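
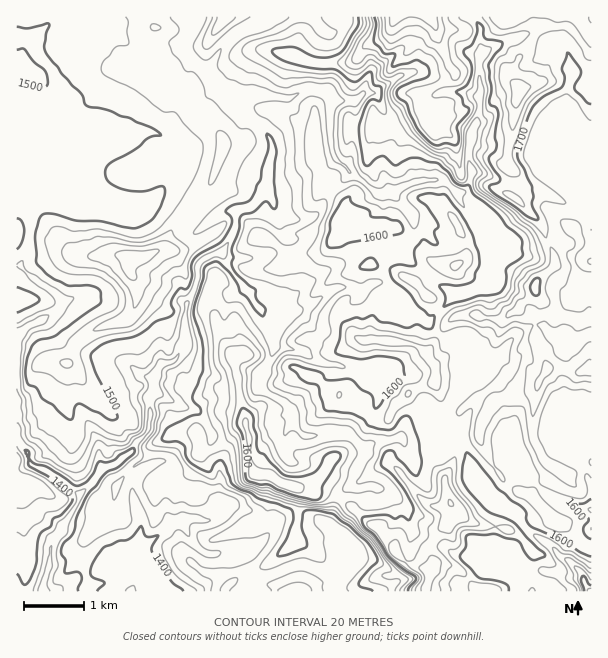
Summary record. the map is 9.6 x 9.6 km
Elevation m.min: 1350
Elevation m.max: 1795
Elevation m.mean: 1560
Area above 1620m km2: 21.6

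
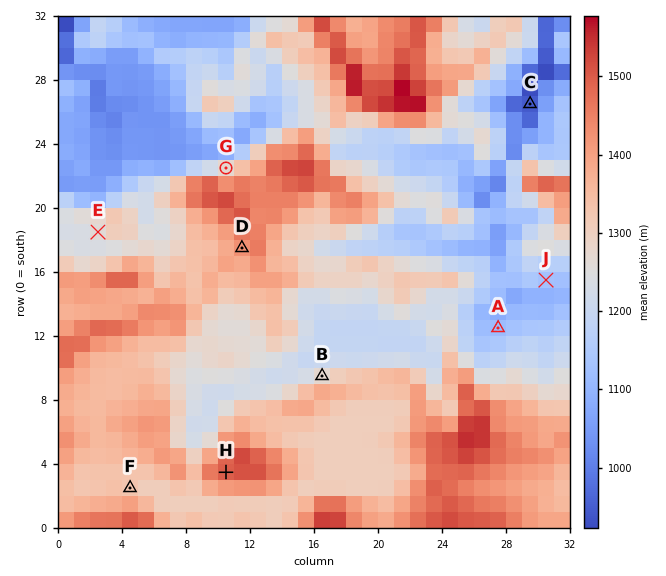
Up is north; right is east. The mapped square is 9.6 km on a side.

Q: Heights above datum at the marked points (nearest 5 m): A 1120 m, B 1260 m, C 965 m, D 1415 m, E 1255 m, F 1330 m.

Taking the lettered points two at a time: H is above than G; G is above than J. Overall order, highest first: H G J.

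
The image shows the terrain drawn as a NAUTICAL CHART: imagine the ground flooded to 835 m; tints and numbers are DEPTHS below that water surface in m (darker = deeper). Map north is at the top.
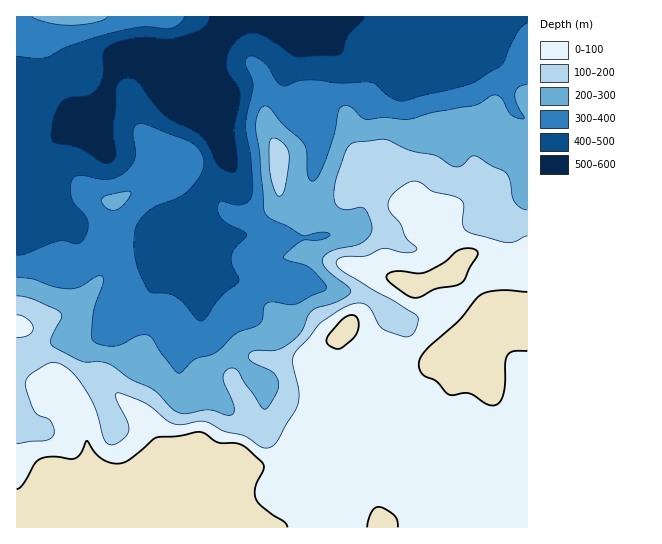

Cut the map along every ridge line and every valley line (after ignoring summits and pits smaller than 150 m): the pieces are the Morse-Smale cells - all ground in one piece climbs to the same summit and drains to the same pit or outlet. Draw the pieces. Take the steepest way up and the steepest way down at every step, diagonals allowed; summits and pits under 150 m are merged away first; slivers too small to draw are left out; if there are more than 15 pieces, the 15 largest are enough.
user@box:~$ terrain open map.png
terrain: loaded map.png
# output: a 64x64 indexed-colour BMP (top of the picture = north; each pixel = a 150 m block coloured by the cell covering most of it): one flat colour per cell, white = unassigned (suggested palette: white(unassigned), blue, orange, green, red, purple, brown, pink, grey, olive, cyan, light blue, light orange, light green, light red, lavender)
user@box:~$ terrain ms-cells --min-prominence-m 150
<image width="64" height="64" href="data:image/bmp;base64,Qk12CAAAAAAAAHYAAAAoAAAAQAAAAEAAAAABAAQAAAAAAAAIAAATCwAAEwsAABAAAAAAAAAA////ALR3HwAOf/8ALKAsACgn1gC9Z5QAS1aMAMJ34wB/f38AIr28AM++FwDox64AeLv/AIrfmACWmP8A1bDFABEREREREREREREREREREREREREREREREREREREREREREREREREREREREREREREREREREREREREREREREREREREREREREREREREREREREREREREREREREREREREREREREREREREREREREREREREREREREREREREREREREREREREREREREREREREREREREREREREREREREREREREREREREREREREREREREREREREREREREREREREREREREREREREREREREREREREREREREREREREREREREREREREREREREREREREREREREREREREREREREREREREREREREREREREREREREREREREREREREREREREREREREREREREREREREREREREREREREREREREREREREREREREREREREREREREREREiERERERERERERERERERERERERERERERERERERERESIiIRERERERERERERERERERERERERERERIREREREREiIiIhEREREREREREREREREREREREREREREiERERESIiIiIiERERERERERERERERERERERERERERERIRERIiIiIiIiIREREREREREREREREREREREREREREREiESIiIiIiIiIhERERERERERERERERERERERERERERESIiIiIiIiIiIiEREREREREREREREREREREREREREREREiIiIiIiIiIiIRERERERERERERERERERERERERERERESIiIiIiIiIiIhEREREREREREREREREREREREREREREREiIiIiIiIiIiERERERERERERERERERERERERERERERESIiIiIiIiIiIRERERERERERERERERERERERERERERERIiIiIiIiIiIhERERERERERERERERERERERERERERERESIiIiIiIiIiERERERERERERERERERERERERERERERERIiIiIiIiIiIRERERERERERERERERERERERERERERERESIiIiIiIiIhERERERERERERERERERERERERERERERERIiIiIiIiIiERERERERERERERERERERERERERERERERIiIiIiIiIiIRERERERERERERERERERERERERERERERIiIiIiIiIiIhERERERERERERERERERERERERERERERIiIiIiIiIiIiERERERERERERERERERERERERERERERIiIiIiIiIiIiIREREREREREREREREREREREREREREiIiIiIiIiIiIiIhERERERERERERERERERERERERIiIiIiIiIiIiIiIiIiERERERERERERERERERERERIiIiIiIiIiIiIiIiIiIiIRERERERERERERERERERERIiIiIiIiIiIiIiIiIiIiIhEREREREREREREREREREREiIiIiIiIiIiIiIiIiIiIiERERERERERERERERERERESIiIiIiIiIiIiIiIiIiIiIRERERERERERERERERERERIiIiIiIiIiIiIiIiIiIiIhEREREREREREREREREREREREREiIiIiIiIiIiIiIiIiEREREREREREREREREREREREREREREREiIiIiIiIiIiIREREREREREREREREREREREREREREREREiIiIiIiIiIhERERERERERERERERERERERERERERERERIiIiIiIiIiERERERERERERERERERERERERERERERERESIiIiIiIiIREREREREREREREREREREREREREREREREREiIiIiIiIhERERERERERERERERERERERERERERERERERIiIiIiIiERERERERERERERERERERERERERERERERERESIiIiIiIRERERERERERERERERERERERERERERERERERIiIiIiIhERERERERERERERERERERERERERERERERERESIiIiIiERERERERERERERERERERERERERERERERERERIiIiIiIzMREREREREREREREREREREREREREREREREREiIiIiIjMzMRERERERERERERERERERERERERERERERESIiIiIiMzMzERERERERERERERERERERERERERERERESIiIiIiIzMzMxERERERERERERERERERERERERERERERIiIiIiIjMzMzMREREREREREREREREREREREREREREREiIiIiIhMzMzMzERERERERERERERERERERERERERERESIiIiIhEzMzMzMxERERERERERERERERERERERERERESIiIiIiETMzMzMzMRERERERERERERERERERERERERERIiIiIiERMzMzMzMzEREREREREREREREREREREREREREiIiIiIREzMzMzMzMRERERERERERERERERERERERERESIiIiIhETMzMzMzMxERERERERERERERERERERERERERIiIiIhERMzMzMzMzMREREREREREREREREREREREREREREiIhEREzMzMzMzMzMzMzMREREREREREREREREREREREREiERETMzMzMzMzMzMzMzMxERERERERERERERERERERERERERMzMzMzMzMzMzMzMzMREREREREREREREREREREREREREzMzMzMzMzMzMzMzMzERERERERERERERERERERERERETMzMzMzMzMzMzMzMzMxERERERERERERERERERERERER"/>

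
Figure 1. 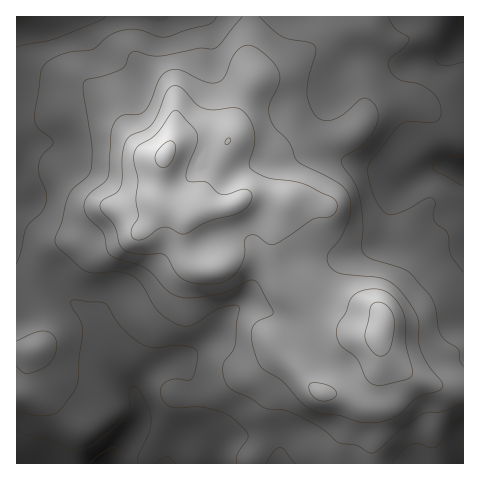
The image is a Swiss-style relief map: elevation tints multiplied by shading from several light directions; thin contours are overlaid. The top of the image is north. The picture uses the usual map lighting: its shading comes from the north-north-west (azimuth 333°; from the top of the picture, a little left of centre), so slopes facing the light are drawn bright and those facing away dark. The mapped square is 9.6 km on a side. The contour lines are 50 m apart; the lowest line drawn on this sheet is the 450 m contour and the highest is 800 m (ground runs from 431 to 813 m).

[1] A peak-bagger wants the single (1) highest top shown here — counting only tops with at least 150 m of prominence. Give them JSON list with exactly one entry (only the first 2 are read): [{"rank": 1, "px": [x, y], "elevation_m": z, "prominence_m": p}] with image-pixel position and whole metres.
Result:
[{"rank": 1, "px": [166, 154], "elevation_m": 813, "prominence_m": 382}]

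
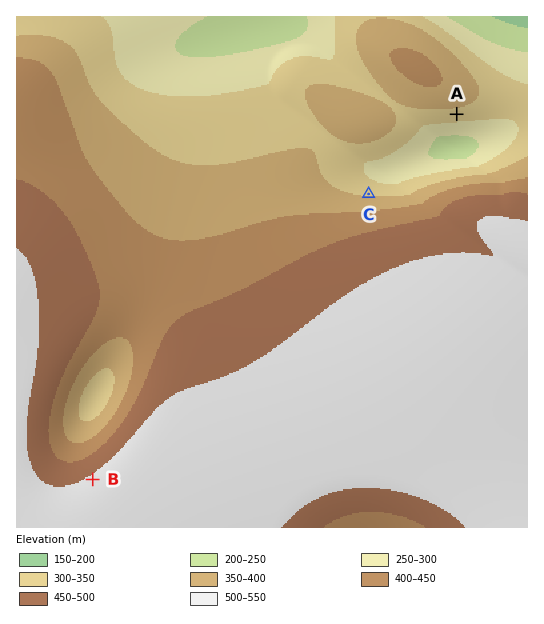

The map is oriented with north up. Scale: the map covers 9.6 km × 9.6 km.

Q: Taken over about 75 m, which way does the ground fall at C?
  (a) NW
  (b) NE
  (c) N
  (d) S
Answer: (c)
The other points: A S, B NW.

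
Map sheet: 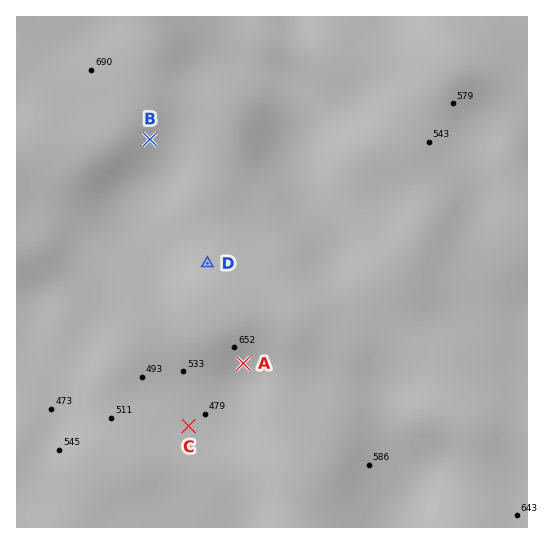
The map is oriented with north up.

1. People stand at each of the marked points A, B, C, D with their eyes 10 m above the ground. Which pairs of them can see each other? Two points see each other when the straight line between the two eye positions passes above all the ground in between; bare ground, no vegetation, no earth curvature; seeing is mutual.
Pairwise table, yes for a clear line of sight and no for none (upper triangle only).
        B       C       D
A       no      yes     no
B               no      yes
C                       no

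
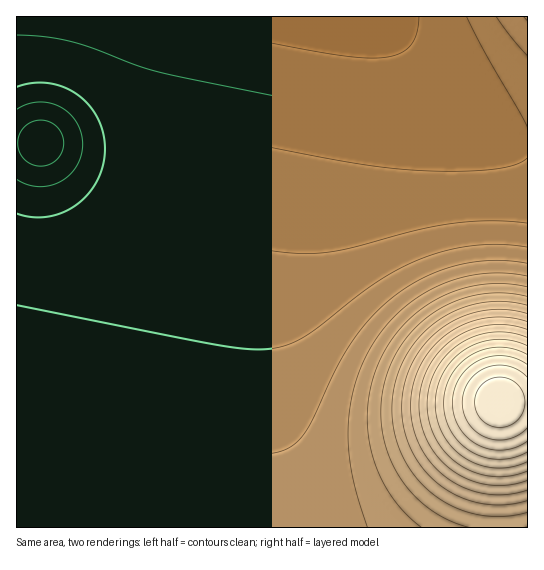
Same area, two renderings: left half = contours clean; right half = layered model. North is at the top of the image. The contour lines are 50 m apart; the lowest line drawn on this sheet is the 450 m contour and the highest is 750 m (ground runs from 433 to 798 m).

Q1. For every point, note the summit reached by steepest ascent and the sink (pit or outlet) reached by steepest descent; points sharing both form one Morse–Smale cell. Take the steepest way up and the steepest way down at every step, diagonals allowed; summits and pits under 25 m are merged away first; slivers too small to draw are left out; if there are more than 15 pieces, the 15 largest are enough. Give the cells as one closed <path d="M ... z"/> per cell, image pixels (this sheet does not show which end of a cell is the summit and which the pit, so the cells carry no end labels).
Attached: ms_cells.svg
<path d="M382 16l-183 0-24 115-11 30-21 36-24 23-32 19-34 8-18 0-19-4 1 285 511-1 0-384-21-4-18-10-30-21-35-35z"/><path d="M198 16l-182 1 0 225 2 2 35 3 34-8 32-19 24-23 21-36 11-30 16-69 8-40z"/><path d="M527 16l-144 0 0 2 41 55 35 35 30 21 18 10 20 4z"/>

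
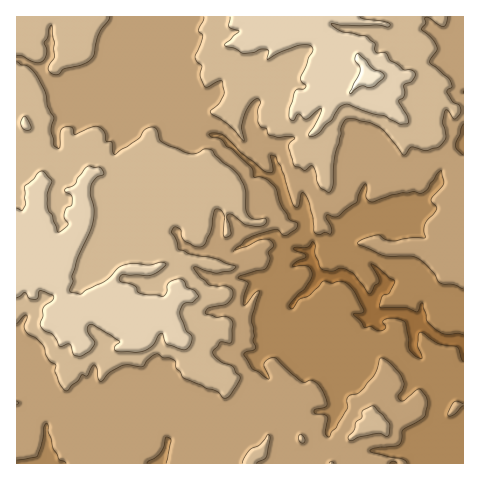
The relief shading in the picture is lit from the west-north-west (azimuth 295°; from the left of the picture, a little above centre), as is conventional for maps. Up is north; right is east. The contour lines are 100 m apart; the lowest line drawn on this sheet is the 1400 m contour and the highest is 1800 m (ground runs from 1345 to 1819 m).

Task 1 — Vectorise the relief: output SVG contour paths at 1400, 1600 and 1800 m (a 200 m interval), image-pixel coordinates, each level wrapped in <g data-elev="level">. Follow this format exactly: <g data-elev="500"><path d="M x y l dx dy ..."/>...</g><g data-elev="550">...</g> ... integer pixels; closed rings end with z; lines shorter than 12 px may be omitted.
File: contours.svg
<g data-elev="1400"><path d="M463 362l-6-15-19-4-17-11-2 2-1 12 4 12-6-2-7-7-3-26-5-3-9-2-8 2-1 2 3 5-4 4-6-1-5-3-7 0-3-6-8-7 10-2 0-4-10-18-10-8-11 1-9-2-14 14-10 5-6 8-2 1-2-2 0-2 9-11 7-5 6-10 1-5-1-5-4-3-15 0 4-4 9-4 1-2-2-3-11-4 4-2 10 0 6-5 2 3 0 10 6 14 9 2 10-3 7 2 7 4 15 20 10-13-8-17 3 1 21 16-6 12-7 4-2 10 26 1 11 4 2-1 2-7 2-1 4 18 8 8 10 5 14-1 4 2"/></g><g data-elev="1600"><path d="M256 463l9-4 2-3 3-17-1-4-9 10-11 6-7 12"/><path d="M301 442l3 1 1-3-1-3-4-3-2 4z"/><path d="M349 440l4 0 7-3 18-4 10 3 1-3 1-9-15-17-4-1-9 5 0 7-6 5-2 7-6 7z"/><path d="M17 324l7-8 3-1-3 11 1 4 3 4 8 4 7 8 6 14 6 4 0 7 4 11 7 9 2-1 4-5 6-4 4-6 6 1 6-11 3 3 1 10 3 3 9-9 10-6 7-1 16 2 8-10 7-3 4 3 7 1 6 3 1 7 8 10 23 11 9 2 7 7 4 0 3-3 6-9 4-9-4-5-3-5-12-5-6-5-2-4 7-11 9 1 3-1 1-20-3-3-3-2-11 0-11-4 4-5 19-5 4-6 1-6-8-5-16-1-9-8-6-10 2 0 10 4 11 2 14-2 5-5-19-7-27-5-11-5-2-8-5-10 2-4 4 1 3 2 0 6 4 5 9 5 6 1 5-3 5-12 4-19 2-4 5 1 4 6-2 18 2 3 5-1 1-2-4-17 2-3 3 1 12 9 4 1 14 1 3-2 2-3-2-3-10 1-6-3-3-8-1-19-6-12-8-9-15-12-3-5-9-2-11 5-8-2-24-11-4-10-3-4-4 0-5 3-6 8-24 17-2-3-1-9-6-2-2-10-7-5-8 2-14 7-3-8-9 1-3 4 0 16-1 1-4-2-4-16 3-14-6-11-4-16-12-21-5-3-6-1-4-3"/><path d="M17 56l5 0 13 6 8-1 4-9-3-10 4-4 1-10 3-3 2 17 1 14-7 11 1 5 4 2 4 1 7-6 20-5 9-8 5-21 11-15 1-3"/><path d="M204 17l-6 14 4 3 1 4-8 17 0 4 7 7-2 10 4 10 4 1 9-5 5-1 2 11-4 11-10 8 1 2 17 11 16 17-3-14 3-10 6-13 5-4 3-1 2 3-2 9 0 11 2 4 6 2 2 5 2 2 8 2 16 0 0 2-4 4-2 3 6 19 11 5 6-4 2 0 7 21 9 5 4-6 1-26 7-26 0-7 5-8 9 0 15 4 9 4 6 5 19 23 7-8 16 4 12-4 6-7 1-4-4-14 3-11 1-1 2 1 5 7 2 1 5-5 1-5-2-4-6-3-6-10 0-2 5-3-3-8-19-16 0-2 7-11 0-3-5-8-11-10 5-5-1-6 3-1 11 8 5 2 2-3 2-7"/></g><g data-elev="1800"><path d="M350 94l11-8 7 1 6 0 10-11-2-4-11-5-4-6-9-7-2 1-1 5 5 7 0 4z"/></g>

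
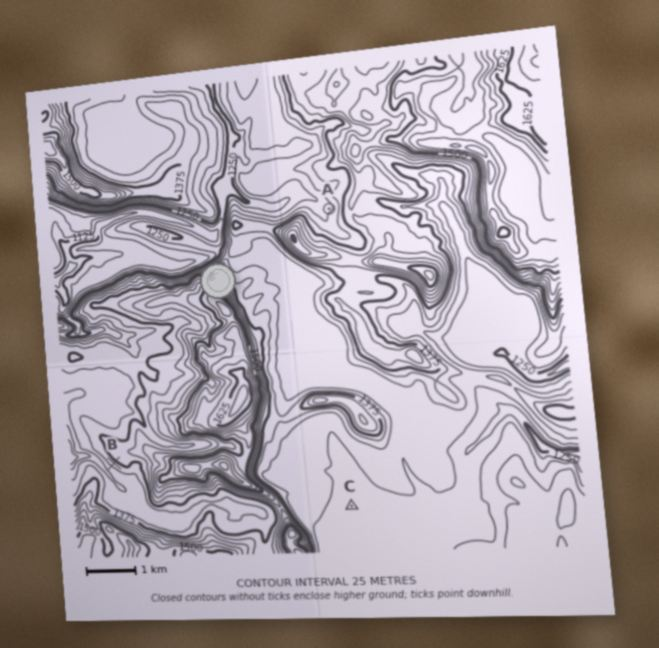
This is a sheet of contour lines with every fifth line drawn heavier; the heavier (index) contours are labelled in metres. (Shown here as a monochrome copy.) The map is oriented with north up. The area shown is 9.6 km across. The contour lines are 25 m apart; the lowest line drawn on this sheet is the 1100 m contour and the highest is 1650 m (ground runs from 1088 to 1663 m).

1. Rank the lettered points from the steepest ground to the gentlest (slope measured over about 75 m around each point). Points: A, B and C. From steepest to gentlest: B A C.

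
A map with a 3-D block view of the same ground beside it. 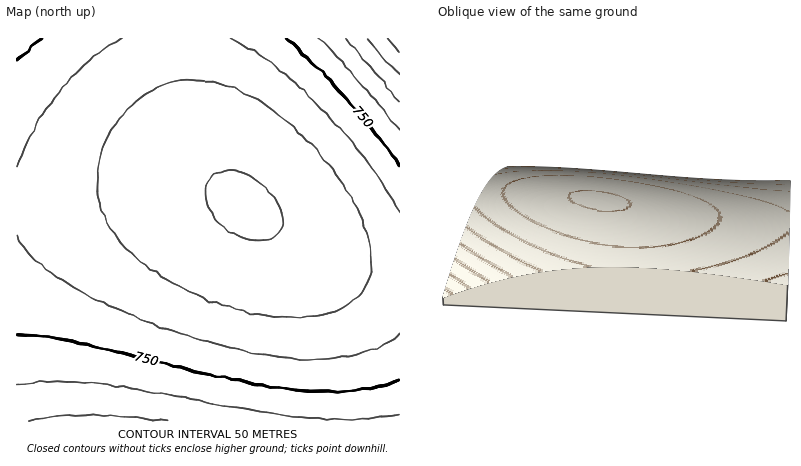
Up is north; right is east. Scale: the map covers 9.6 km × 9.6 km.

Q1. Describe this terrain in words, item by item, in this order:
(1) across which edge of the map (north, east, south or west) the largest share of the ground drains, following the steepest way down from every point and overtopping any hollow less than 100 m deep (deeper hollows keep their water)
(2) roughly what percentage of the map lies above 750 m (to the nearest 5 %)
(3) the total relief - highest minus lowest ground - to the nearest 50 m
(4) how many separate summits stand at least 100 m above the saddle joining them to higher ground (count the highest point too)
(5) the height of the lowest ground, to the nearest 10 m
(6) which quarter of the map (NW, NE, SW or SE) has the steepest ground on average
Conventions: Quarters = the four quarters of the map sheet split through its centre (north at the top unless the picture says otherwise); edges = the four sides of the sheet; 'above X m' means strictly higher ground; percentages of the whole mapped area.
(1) The largest share of the runoff leaves by the southern edge.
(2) Roughly 80 % of the ground is higher than 750 m.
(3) From the lowest to the highest ground is roughly 400 m.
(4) Counting only tops that stand 100 m proud, the map has 1 summit.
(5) The lowest ground is at about 520 m.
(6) The north-east quarter is the steepest part of the map.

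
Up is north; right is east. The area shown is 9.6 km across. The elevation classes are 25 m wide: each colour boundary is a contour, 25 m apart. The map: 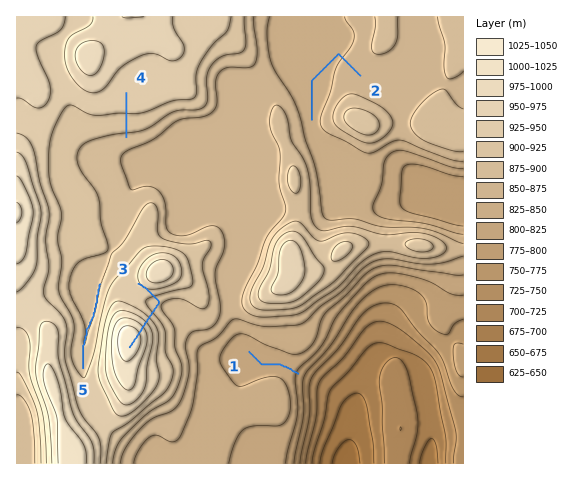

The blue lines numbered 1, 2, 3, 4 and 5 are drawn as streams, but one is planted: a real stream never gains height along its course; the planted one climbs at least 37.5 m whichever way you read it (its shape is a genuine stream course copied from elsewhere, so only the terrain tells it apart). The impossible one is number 3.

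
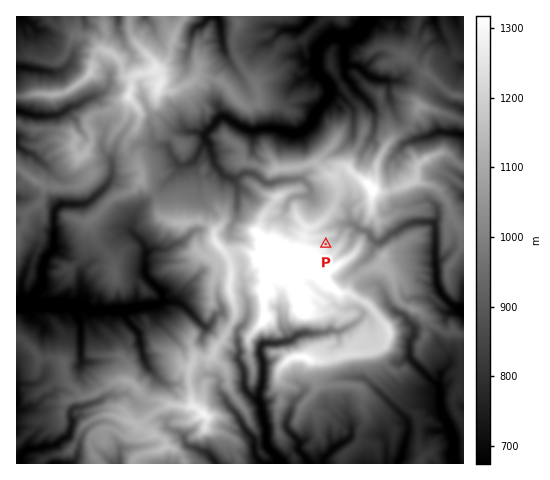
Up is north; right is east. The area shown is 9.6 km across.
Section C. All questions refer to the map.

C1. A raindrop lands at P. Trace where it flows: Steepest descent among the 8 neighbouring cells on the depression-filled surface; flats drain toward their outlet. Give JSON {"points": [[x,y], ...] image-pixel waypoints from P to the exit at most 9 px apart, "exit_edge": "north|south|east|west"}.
{"points": [[326, 244], [333, 241], [340, 234], [346, 224], [355, 225], [364, 230], [371, 238], [381, 242], [390, 235], [399, 229], [409, 224], [418, 222], [427, 222], [435, 225], [435, 235], [435, 244], [435, 253], [435, 263], [437, 272], [437, 281], [440, 291], [447, 300], [456, 307], [463, 311]], "exit_edge": "east"}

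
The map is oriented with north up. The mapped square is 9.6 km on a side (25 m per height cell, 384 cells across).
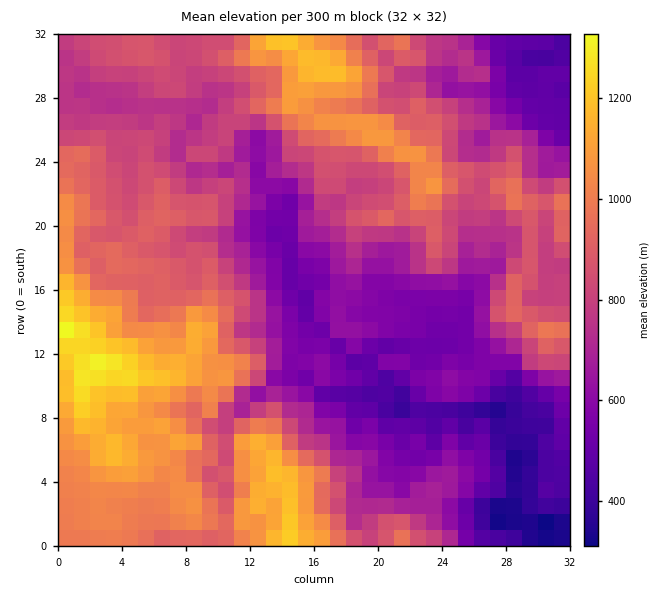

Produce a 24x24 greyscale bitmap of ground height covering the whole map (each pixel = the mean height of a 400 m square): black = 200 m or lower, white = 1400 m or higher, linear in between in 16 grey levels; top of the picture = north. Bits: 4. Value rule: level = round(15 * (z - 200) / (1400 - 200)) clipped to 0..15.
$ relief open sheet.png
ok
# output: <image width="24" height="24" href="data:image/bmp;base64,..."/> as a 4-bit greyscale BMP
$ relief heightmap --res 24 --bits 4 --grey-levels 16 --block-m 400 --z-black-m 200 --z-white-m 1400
<image width="24" height="24" href="data:image/bmp;base64,Qk2WAQAAAAAAAHYAAAAoAAAAGAAAABgAAAABAAQAAAAAACABAAATCwAAEwsAABAAAAAAAAAAAAAAABEREQAiIiIAMzMzAERERABVVVUAZmZmAHd3dwCIiIgAmZmZAKqqqgC7u7sAzMzMAN3d3QDu7u4A////AKqqmZmr3Ll5l2QyIqqqqrm7zKd4dlMiIqqqq6isy5dlVlQyM6u7u5i8y5dlVWUyM7vMu6i8uHZURFQyM7zLu6eal2VEQ0MyNM3MuplndkQzMzMjNN3dy6uWVERDRVVDRd7dzMuoVVQ0RFRVd93Mu8qHVEVERERXie3KqsqGVFVVVEV5mdu6mamHVFVVRFWJeMqZmYh2REZVVmVph6mZmIh1RFZlaHZoh6mZmIdlRWd3eYd3ibmYmYhlRniZmYd5iamImIh1RoeIm5iaiZmIiHZ1Z4iIq5iIZpmIh4hleImbuoZ4ZXiIh3h2iqu7mYdmRHd3d3eJu6qpmIdURHd3iHd5q7uohlZURHeIiIiarMyoh2dDNHiIiIiczLqJl3ZEMw=="/>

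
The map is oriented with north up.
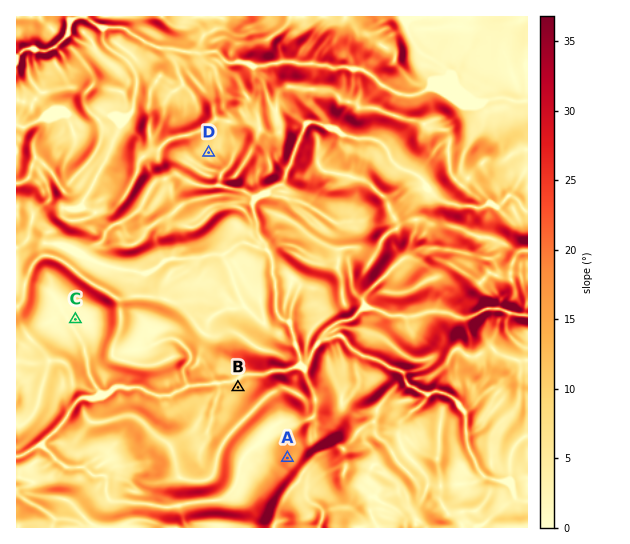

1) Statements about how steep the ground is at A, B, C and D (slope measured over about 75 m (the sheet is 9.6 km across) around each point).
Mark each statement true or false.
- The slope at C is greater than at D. false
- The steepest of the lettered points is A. true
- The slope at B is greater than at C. true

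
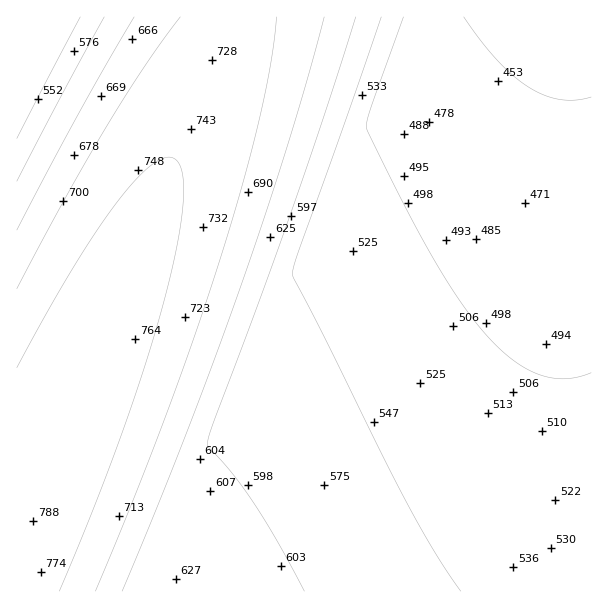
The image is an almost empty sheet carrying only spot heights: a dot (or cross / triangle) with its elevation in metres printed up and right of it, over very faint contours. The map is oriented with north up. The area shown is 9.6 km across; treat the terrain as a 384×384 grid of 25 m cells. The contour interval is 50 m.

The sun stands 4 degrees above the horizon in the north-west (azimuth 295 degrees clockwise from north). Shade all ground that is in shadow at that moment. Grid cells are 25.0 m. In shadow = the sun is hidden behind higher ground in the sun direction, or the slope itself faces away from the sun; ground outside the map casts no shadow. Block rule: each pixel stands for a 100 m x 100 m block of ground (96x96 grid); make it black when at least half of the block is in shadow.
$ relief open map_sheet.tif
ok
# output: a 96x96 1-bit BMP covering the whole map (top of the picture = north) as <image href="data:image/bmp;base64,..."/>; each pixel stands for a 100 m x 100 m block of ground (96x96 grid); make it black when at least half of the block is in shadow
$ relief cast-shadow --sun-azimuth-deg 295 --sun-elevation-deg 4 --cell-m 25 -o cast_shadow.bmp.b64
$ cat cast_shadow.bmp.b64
<image width="96" height="96" href="data:image/bmp;base64,Qk2+BAAAAAAAAD4AAAAoAAAAYAAAAGAAAAABAAEAAAAAAIAEAAATCwAAEwsAAAIAAAAAAAAA////AAAAAAAB///AAAAAAAAAAAAB///gAAAAAAAAAAAA///gAAAAAAAAAAAA///wAAAAAAAAAAAAf//4AAAAAAAAAAAAf//4AAAAAAAAAAAAP//8AAAAAAAAAAAAP//+AAAAAAAAAAAAP//+AAAAAAAAAAAAH///AAAAAAAAAAAAH///AAAAAAAAAAAAD///gAAAAAAAAAAAD///wAAAAAAAAAAAB///wAAAAAAAAAAAB///4AAAAAAAAAAAB///8AAAAAAAAAAAA///8AAAAAAAAAAAA///+AAAAAAAAAAAAf///AAAAAAAAAAAAf///AAAAAAAAAAAAP///gAAAAAAAAAAAP///wAAAAAAAAAAAP///wAAAAAAAAAAAH///4AAAAAAAAAAAH///8AAAAAAAAAAAD///8AAAAAAAAAAAD///+AAAAAAAAAAAB////AAAAAAAAAAAB////AAAAAAAAAAAB////gAAAAAAAAAAA////wAAAAAAAAAAA////wAAAAAAAAAAAf///4AAAAAAAAAAAf///8AAAAAAAAAAAP///8AAAAAAAAAAAP///+AAAAAAAAAAAP////AAAAAAAAAAAH////AAAAAAAAAAAH////gAAAAAAAAAAD////gAAAAAAAAAAD////wAAAAAAAAAAB////4AAAAAAAAAAB////4AAAAAAAAAAB////8AAAAAAAAAAA////+AAAAAAAAAAA////+AAAAAAAAAAAf////AAAAAAAAAAAf////gAAAAAAAAAAP////gAAAAAAAAAAP////wAAAAAAAAAAP////wAAAAAAAAAAH////4AAAAAAAAAAH////8AAAAAAAAAAD////8AAAAAAAAAAD////+AAAAAAAAAAB////+AAAAAAAAAAB/////AAAAAAAAAAA/////gAAAAAAAAAA/////gAAAAAAAAAA/////wAAAAAAAAAAf////wAAAAAAAAAAf////4AAAAAAAAAAP////4AAAAAAAAAAP////8AAAAAAAAAAH////8AAAAAAAAAAH////+AAAAAAAAAAH/////AAAAAAAAAAD/////AAAAAAAAAAD/////gAAAAAAAAAB/////gAAAAAAAAAB/////wAAAAAAAAAA/////wAAAAAAAAAA/////4AAAAAAAAAAf////4AAAAAAAAAAf////8AAAAAAAAAAf////8AAAAAAAAAAP////+AAAAAAAAAAP////+AAAAAAAAAAH/////AAAAAAAAAAH/////AAAAAAAAAAD/////gAAAAAAAAAD/////gAAAAAAAAAB/////gAAAAAAAAAB/////wAAAAAAAAAA/////wAAAAAAAAAA/////wAAAAAAAAAA/////gAAAAAAAAAAf////gAAAAAAAAAAf////AAAAAAAAAAAP///+AAAAAAAAAAAP///+AAAAAAAAAAAH///8AAAAAAAAAAAH///4AAAAAAAAAAAD///wAAAAAAAAAAAD///gAAAAAAAAAAAB///AAAAA="/>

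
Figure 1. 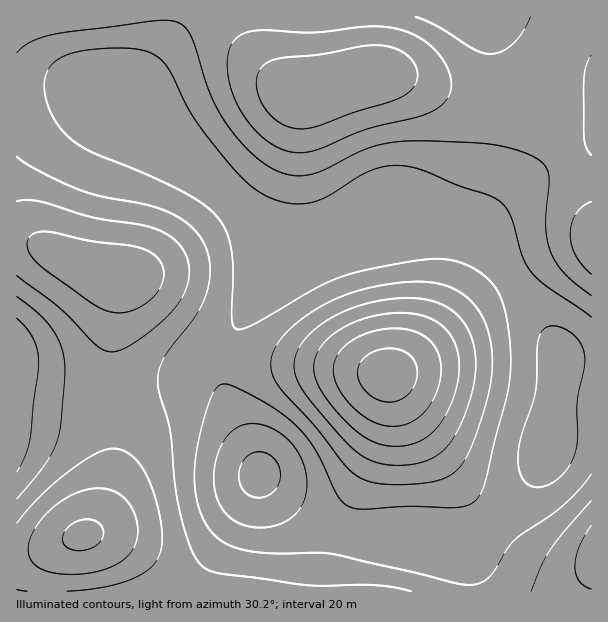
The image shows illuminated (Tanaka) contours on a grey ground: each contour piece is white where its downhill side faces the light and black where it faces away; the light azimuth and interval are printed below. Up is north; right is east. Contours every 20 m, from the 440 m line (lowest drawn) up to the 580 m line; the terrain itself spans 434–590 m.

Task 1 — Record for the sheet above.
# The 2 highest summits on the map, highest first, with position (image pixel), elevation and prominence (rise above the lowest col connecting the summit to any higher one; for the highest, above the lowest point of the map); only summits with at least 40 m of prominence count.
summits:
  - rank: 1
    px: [387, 374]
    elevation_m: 590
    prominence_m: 156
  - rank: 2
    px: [83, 536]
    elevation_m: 564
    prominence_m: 82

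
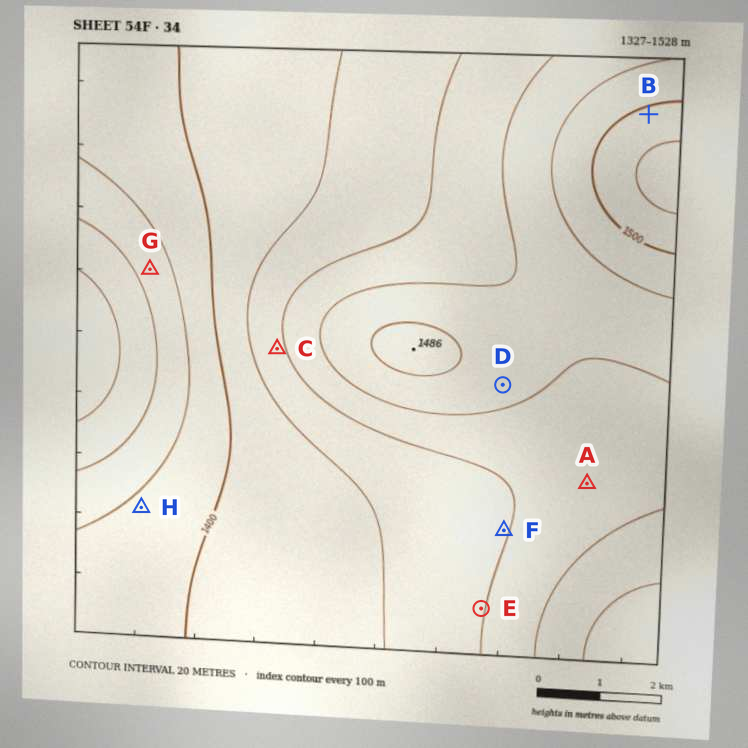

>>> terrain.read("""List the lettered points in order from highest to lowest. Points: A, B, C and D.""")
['B', 'D', 'A', 'C']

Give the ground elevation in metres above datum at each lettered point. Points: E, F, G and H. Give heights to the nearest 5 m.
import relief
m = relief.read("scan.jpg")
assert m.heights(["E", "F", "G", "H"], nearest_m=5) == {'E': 1440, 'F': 1440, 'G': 1370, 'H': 1385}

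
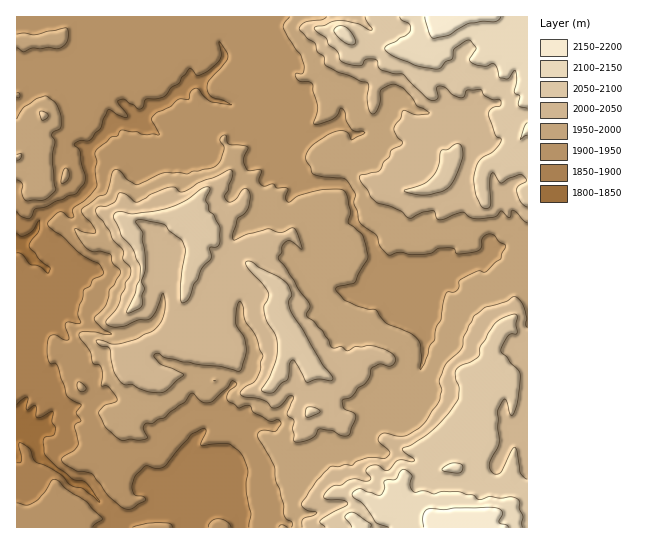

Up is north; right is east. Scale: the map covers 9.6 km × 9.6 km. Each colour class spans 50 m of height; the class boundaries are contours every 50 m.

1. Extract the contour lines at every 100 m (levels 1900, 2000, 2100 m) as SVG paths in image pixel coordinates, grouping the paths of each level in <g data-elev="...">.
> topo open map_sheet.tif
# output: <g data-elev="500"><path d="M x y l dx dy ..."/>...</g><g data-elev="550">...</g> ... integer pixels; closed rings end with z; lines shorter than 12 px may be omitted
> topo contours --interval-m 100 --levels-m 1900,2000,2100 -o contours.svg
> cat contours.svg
<g data-elev="1900"><path d="M93 527l1-2 8-5 0-2-15-16-21-13-7-7-4-3-4 2-6 11-10 10-8 3-10-2"/><path d="M172 527l-2-4-12-1-11 1-15 4"/><path d="M231 527l-5-6-8-2-7 2-3 6"/><path d="M17 211l4 5 8 3 2-2 4-8 11-2 9-6 22-8 7-10 1-6-4-15-1-11-5-5 0-3 4-2 8 0 4-2 4-6 6-5 2-9 6-10 10 6 8 2-1-4-8-10 0-2 7-2 13 10 3 0 2-2 3-8 12 0 8-4 5-8 8-4 3-6 7-8 2 0 7 7 9-5 13-12 1-5-2-12 2 1 6 10 1 5-7 10-12 13-2 9 2 4 4 3 10 3 9 5-21-3-7-5-6-8-3-1-5 5-1 6-11 0-7 7-14 7-5 4 0 4 7 14-13 0-9-3-16-2-3 5-8 3-15 13 2 11-2 9 2 15-11 13-13 10 1 8-4 1-7-6-4 0-11 10 1 4 14 11 14 14 22 13 5 9-2 2-9 4-3 7-6 4-1 8-5 15 2 10-11-1-3 1 3 17-6 0-8-5-5 1-2 6-1 12 3 9 5 0 3 4 9 28 4 5 10 5-5 8 5 8-6 5 3 19-4 5-12 8 0 3 2 2 13 8 15 3 17 23 13 10 8 2 16-10-3-3-8-1-2-4-1-6 5-11 9-8 11 3 8-3 26-32 14-5 1 3-5 13 28-1 10 7 5 7 4 13-2 20 5 23-2 13"/></g><g data-elev="2000"><path d="M295 442l7 0 9-3 5-4 3-6 14 2 9 5 7-1 6-14 1-6-3-2-9-4-2-8 9-4 7-9 7-5 5-6 2-10 7-3 12 2 3-3 2-4-5-6-17-7-19 1-8 4-6-5-8 2-11-18-8-9-7-4-1-3 4-7-1-4-10-13-5-10-16-22 4-5 0-7 5-5 4 0 11 8-7-20-4-1-10 5-14-4-20 5-13 6-1-1 0-5 4-15 10-9 3-13-1-6-4-3-11 13-5 1-3-3-1-4 3-5 5-15 0-4-3-1-16 7-16 6-15 9-4 0-4-5-6 0-18 7-14 8-11-8-7-1-5 10-8 3-9 1-1 3 1 4 12 16 4 9 10 11 0 9 6 7 2 4-1 5-4 7-1 7-4 6-2 10-13 16 0 2 3 3 8 1 9-1 12-6 11-1 7-8 6-17 1-1 2 8 0 9-3 9-4 7-6 5-15 8-18 5-8 0-12-4-3 1 5 5 6 1 3 2 4 22 7 11 4 3 8 0 6 4 11 3 12 1 5-3 17-15-1-1-23-11-6-6 3-4 8 5 17 4 39 4 18 5 3-3 4-18-2-12-9-16 2-15 2-6 2 1 2 5 2 14 10 14 4 14 4 6-2 7-1 8-4 9-13 10-3 5 5 3 12 1 8 3 6 6 3 1 7-2 8-10 4 0 0 3-6 15 7 7-2 8 2 5 0 7z"/><path d="M527 328l-1-3 1-7-3-11-3-6-6-4-9 5-21 5-10 8-11 22-3 12-14 13-3 5-5 14 3 9-2 9-15 23-7 7-12 7-8 0-13-3-4 2-3 6 12 12-4 5-17 0-12 3-6 4-6 0-16 2-12 14-15 22 0 3 4 4 11 3-3 2-11 4-1 3 0 5"/><path d="M17 160l3-1 2-4-1-2-4 2"/><path d="M41 119l2 1 3-1 2-4-2-2-5-2-2 2z"/><path d="M327 17l-5 3-17 2-5 4 0 4 7 8 8 5 2 8 7 6 0 6 2 3 12 6 30 11-1 19 2 8 2 4 4-1 3-5 2-6 1-12 8-5 5-1 9 4 8 9 6 9 12 7-1 1-11 1-12-5-3 1-1 7-7 11 3 8 5 5 0 3-11 5-2 7-5 5-5 9-18 4-2 2 2 5 7 8 3 8 7 5 12 3 11 5 9 7 12-6 11-2 1 1 3 7 2 2 23-8 12 6 19-1 4-1 4-5 8 7 2-1 2-7 14 13"/></g><g data-elev="2100"><path d="M370 527l1-2-1-2-13-9-6-2-4 2-2 3 7 10"/><path d="M522 527l1-10-4-8 0-8-2-3-6-1-10 1-11-2-11 4-5-5-16-3-16-1-8 3-9-3-10 1-2-1-3-5 2-11-5-4-4-2-3 2-5 9-10 1 0 8-4 6-4 0-16-6-6 1-3 4 2 4 11 8 10 16 14 5"/><path d="M453 473l8-1 2-3-1-4-11-2-9 6 0 1 2 1z"/><path d="M527 123l-2 3-4 12 6-3"/><path d="M350 45l4 0 2-3-6-11-7-5-7 1-2 4 3 4 6 7z"/><path d="M400 17l2 3 8 5 0 6-4 4-20 11-1 3 3 4 27 12 23 4 3-2 5-6 6-2 2-10 12-8 4-1 6 9-7 10 4 4 12 3 9-2 3 5 2 9 7 1 3-1 6-8 2 11-3 12 6 4-1 9 8 2"/></g>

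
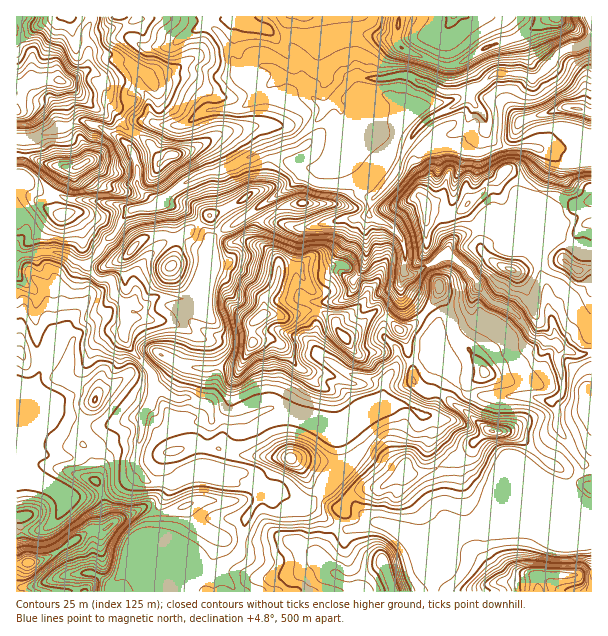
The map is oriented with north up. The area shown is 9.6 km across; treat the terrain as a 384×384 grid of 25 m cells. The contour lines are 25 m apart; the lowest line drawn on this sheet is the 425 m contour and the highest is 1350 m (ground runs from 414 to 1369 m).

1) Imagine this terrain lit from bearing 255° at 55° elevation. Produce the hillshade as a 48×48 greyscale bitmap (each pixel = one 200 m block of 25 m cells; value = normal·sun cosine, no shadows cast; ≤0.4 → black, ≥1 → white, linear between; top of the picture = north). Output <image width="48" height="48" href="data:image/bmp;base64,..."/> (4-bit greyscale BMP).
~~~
<image width="48" height="48" href="data:image/bmp;base64,Qk32BAAAAAAAAHYAAAAoAAAAMAAAADAAAAABAAQAAAAAAIAEAAATCwAAEwsAABAAAAAAAAAAAAAAABEREQAiIiIAMzMzAERERABVVVUAZmZmAHd3dwCIiIgAmZmZAKqqqgC7u7sAzMzMAN3d3QDu7u4A////AHeIhiWZqqq7q8zMzMzLvNYnq8zMzduZhoU2iad6qqqqu8zMzMy6vbM5q7zMzLh3U5dFeaU5qqq7u7zMzMqazZFJq7zLuWIjNENqiIMYqqu8uqzdzLmKy1J6q7u6qGVniFV4uZQFq7vMuazcuZmaqWerurqqqpqqqoeaiaghi7y6mazKiJq6qau7qruqqqqqqpdpuZhkabupmqupmrzamru6qrqqqqqqqoh5vMhGh5upmYmqu83LvLuZq7qqqqqqu5mrzddoiJqoiJqrzLvM3LqYm7qaqqqrvKu83aZoq6qqqrvM3Jm8zMupmrl5qqu7u7vMu6hozKqru8ze2nebzMyom7p3q7y5ibu7u6mJzLqru7zdx1aavMp2m8t1m8uYrLu8y5mIvLqqqqu7hmervLl3q8yoiYiJzbu7upmYrLqpqqq6mJqru7mJq83rdVaL3aq7y6mIvLqZq7u6qru7u7qqvO6VZ3aM3aq83aeIm7mrzLqru8upq7vM3thniYec3bu8zbh4ebzM3KqrzMuZmb3duoiaqqqc3bvMu6mXatzL3oarzcmamK3bmau6mqqL3Kq7qqmHbe3LzsR6zHebuHzamry5iZmLy4m7qJd33smIrelplVrdtlm6qruomYiKvHm7l3Z763Z5vu6IU43sZGq5q7qZmXec3Ym7p1aMuYirz/6GV77qQ5yHq6mapnvN3Iq6l3eKu7y63+2Yd623dohpm5ipZsysy4qqqHeKzcur/9zHaJqHiDB7uoiFfeqszIq6qXaczMus7c23eZdnlgCc6lRb3cq7zKu6mGi83cmL3d3LeZdVlwGs2SGu26m8zMuoZ6zM3tdpzd3ciHZVdzCPtQbu23nNyrqXi97JvsdYzu7sdWVSF3G+p57tp3rcmKqr2pvMm7h53u7FATEAKHLvde/JiavKqsy7uWnLqamZ3cpAAiISWGf/pc65qqq7y8zcqXWZd4mqmahDaIiHiK7vuJu6qqq8zM3cl2RYmIrNqIqqqneIe+7vubmauqq8zNy6mHiIiszJiqeLumVUW939mKuZqqu7u8zNt3dViHupiJlkVCRomcqbd6uamqlmm97dtUUk2zSaqZdmVomqupyndpZaqFEVdu79uTEE3nNHmrqIiaqqu6vJdTBXcgA4dcyoiVAH7adWeIm7qqqqu6qqdkaHQharqquolyAs10WJiIiZq6qrurmrqqqru6u7u5iatliqZWiaqYmqmJqru7qauqmc7Zq7u1RImbp2eZiamJmZmIqru7upq6ms7bqrzXZXmZd3epd5qZmZmZq7u7u6mJq9yorNuoiZhld3moeJmImqqqqruqqYiavcqImpq6u6MWhnqneIeJqqqruaqqqay5irqJu7zLqVBXZ5mHiHeJqru7uqu7q83JZXq7q8y7lyKHZ2ZnmYZ5q7u7uqvNzLqrt2iZeMubdDenVWiJqoaaq7q7qrve2XmrvLmIZGqoVWqnV6qImZm7u5mqqrvdx4qqu7u7l1QlRYq3SbqIiJvLqYmqqqq92Imau6q82jAA=="/>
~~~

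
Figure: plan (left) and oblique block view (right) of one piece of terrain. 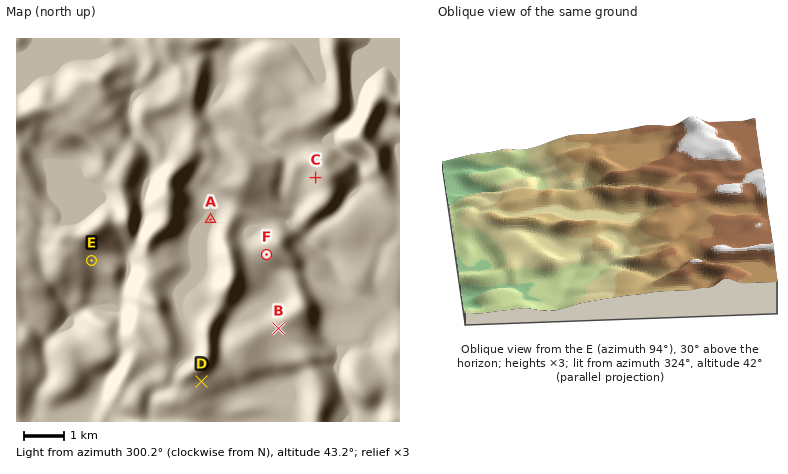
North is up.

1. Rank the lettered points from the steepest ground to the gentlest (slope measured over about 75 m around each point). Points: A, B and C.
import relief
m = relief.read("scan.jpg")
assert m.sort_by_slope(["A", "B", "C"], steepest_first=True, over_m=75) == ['C', 'B', 'A']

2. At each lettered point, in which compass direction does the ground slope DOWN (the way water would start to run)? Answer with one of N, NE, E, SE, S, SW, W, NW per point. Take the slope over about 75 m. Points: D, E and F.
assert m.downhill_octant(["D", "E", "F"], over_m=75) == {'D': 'SE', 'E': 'E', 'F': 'S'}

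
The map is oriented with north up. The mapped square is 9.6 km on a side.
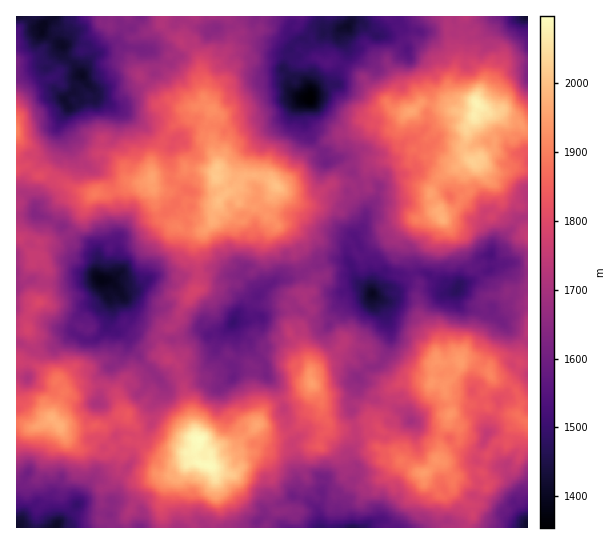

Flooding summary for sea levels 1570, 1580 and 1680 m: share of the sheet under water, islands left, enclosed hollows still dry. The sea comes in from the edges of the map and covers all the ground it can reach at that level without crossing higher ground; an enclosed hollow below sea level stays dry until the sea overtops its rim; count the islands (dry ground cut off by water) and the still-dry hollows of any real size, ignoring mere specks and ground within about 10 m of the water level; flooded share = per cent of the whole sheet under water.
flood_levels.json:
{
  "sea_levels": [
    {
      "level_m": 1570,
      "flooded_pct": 9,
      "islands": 0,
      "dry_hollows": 3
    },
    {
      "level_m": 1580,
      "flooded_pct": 10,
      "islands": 0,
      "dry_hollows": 3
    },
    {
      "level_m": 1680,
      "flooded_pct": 32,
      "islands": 0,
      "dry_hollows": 1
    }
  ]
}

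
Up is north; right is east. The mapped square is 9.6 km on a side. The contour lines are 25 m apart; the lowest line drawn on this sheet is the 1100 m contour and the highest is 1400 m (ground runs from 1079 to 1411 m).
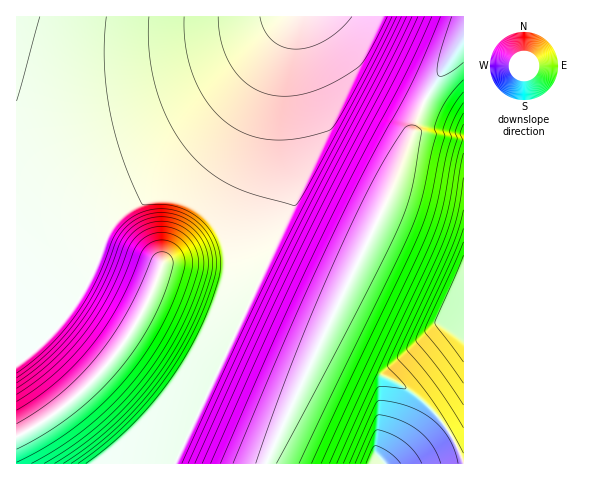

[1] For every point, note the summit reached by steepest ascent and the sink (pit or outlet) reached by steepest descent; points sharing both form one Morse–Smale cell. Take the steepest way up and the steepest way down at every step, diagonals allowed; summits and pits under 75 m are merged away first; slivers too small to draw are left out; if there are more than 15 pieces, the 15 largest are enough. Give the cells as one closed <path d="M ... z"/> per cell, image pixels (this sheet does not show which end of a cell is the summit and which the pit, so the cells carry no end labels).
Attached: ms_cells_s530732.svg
<path d="M298 16l-282 1 1 447 158-1 89-193 28-68 3-10 0-35-7-59 0-32 3-26z"/><path d="M463 16l-165 1-6 17-4 32 0 32 7 59 0 35-3 10-28 68-89 194 92-1 2-9 40-89 76-159 35-96 16-30 28-42z"/><path d="M463 38l-27 42-16 30-35 96-65 135 2 5 7 5 66 30 25 18 28 31 15 32z"/><path d="M320 343l-51 111-2 10 197-1-16-33-28-31-25-18-66-30z"/>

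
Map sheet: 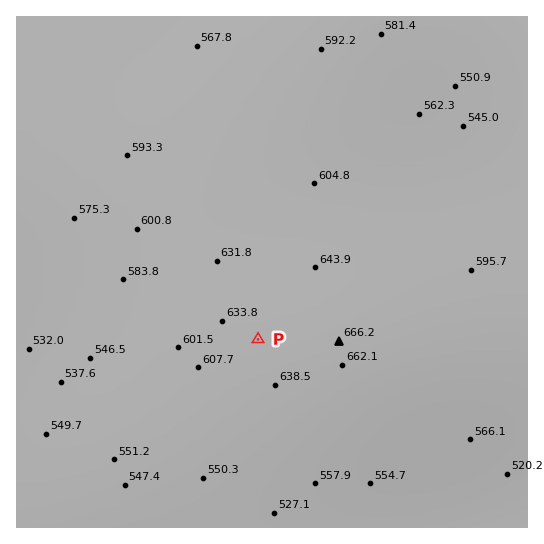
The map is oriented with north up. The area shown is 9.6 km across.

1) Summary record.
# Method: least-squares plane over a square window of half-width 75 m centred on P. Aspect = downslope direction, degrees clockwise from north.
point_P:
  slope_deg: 1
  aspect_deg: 249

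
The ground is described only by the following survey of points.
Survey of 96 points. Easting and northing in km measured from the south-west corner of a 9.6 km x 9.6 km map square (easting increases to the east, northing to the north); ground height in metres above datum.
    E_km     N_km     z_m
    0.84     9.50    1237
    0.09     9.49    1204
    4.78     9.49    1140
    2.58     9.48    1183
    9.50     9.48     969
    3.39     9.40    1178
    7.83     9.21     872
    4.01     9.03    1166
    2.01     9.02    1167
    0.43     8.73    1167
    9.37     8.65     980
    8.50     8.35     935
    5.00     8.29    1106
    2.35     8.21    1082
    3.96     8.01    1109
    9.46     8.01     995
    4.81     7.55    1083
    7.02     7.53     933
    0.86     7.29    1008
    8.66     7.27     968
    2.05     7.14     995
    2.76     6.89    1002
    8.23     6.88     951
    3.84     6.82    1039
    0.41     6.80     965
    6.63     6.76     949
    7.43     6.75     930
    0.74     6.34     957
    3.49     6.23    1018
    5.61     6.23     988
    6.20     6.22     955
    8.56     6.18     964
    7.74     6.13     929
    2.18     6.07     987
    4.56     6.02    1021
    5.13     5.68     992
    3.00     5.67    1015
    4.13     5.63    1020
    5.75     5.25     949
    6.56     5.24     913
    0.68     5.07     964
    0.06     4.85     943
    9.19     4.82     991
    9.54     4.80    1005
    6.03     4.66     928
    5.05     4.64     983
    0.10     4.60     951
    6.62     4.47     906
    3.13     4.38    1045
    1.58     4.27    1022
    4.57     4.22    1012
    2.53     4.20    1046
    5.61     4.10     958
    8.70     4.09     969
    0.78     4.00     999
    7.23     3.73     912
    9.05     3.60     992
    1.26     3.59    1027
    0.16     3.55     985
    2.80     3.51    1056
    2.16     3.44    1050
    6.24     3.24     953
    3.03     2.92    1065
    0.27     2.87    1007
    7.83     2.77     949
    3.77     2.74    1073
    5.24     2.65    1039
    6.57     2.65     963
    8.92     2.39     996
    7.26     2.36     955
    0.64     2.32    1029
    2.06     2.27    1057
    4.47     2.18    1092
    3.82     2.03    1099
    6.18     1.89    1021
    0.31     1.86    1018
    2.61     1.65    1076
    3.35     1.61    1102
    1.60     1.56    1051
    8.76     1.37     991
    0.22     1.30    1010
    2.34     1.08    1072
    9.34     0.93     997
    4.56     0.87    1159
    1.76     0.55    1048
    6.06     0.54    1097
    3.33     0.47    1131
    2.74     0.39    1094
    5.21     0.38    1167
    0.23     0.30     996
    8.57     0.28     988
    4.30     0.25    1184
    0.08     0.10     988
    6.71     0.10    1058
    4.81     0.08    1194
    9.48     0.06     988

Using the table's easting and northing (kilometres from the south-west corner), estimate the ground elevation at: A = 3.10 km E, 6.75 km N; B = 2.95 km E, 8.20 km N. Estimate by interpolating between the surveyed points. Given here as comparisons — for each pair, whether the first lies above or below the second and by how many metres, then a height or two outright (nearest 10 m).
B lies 80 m above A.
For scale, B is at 1090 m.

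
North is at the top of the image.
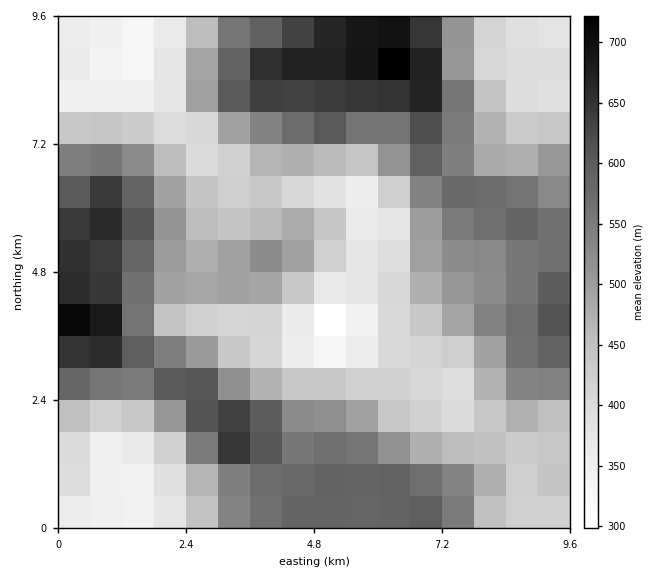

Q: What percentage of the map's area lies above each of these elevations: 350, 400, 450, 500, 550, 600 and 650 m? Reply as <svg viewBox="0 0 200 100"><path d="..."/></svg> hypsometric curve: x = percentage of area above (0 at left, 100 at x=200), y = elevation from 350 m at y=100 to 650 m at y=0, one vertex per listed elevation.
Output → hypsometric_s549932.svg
<svg viewBox="0 0 200 100"><path d="M189 100l-27-17-38-16-27-17-29-17-36-16-17-17"/></svg>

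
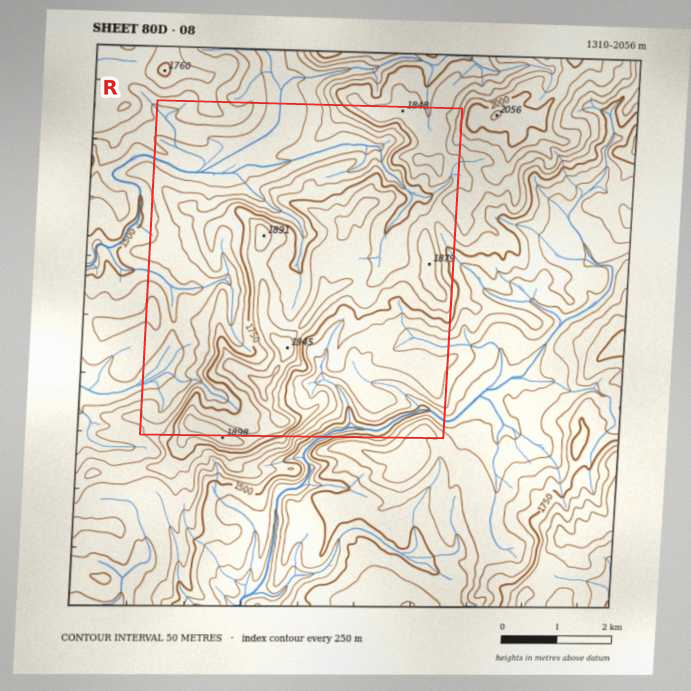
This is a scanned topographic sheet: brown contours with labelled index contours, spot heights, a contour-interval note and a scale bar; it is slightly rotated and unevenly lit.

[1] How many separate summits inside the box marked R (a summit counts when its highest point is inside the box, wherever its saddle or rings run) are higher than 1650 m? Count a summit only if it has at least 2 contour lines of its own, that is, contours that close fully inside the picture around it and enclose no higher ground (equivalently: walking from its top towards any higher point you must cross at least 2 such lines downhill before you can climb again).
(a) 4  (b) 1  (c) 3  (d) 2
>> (b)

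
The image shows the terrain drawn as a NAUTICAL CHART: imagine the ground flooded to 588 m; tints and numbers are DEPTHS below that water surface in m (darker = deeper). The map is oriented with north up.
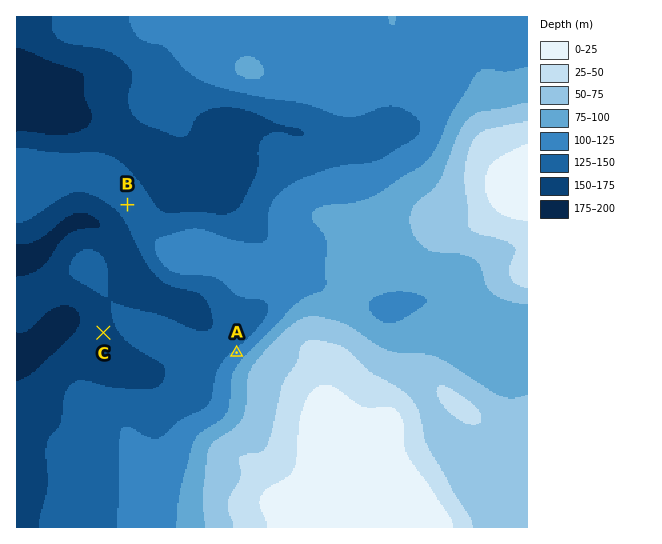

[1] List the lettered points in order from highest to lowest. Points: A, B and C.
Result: A B C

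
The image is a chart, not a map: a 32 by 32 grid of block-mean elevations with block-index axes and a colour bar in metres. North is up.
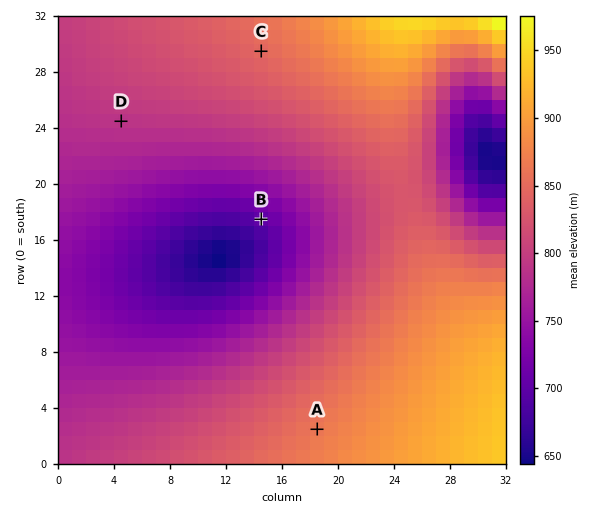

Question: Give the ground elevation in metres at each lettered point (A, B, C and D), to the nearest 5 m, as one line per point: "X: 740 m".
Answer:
A: 865 m
B: 700 m
C: 845 m
D: 790 m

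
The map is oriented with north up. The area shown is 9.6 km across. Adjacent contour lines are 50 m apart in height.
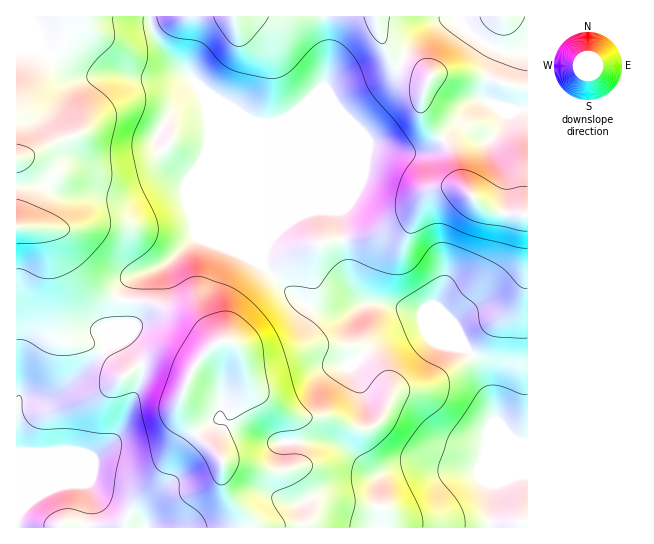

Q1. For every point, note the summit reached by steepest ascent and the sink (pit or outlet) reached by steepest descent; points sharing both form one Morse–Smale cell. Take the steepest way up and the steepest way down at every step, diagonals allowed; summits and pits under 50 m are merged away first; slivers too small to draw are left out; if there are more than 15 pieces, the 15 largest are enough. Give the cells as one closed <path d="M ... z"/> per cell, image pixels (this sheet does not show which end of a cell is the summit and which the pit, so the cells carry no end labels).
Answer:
<path d="M527 16l-376 1 1 13 8 15 17 21 24 23 64 156 21-21 20-12 32-1 2 2 8 60 9 21 10 9 27 2 37 11 45 42 7 13 10 34 2 14 8 20 24 29z"/><path d="M199 237l-4 0-28 26-33 14-7 12-2 10 28 4 30 13 11 7 22 20-16 15-9 15-11 26 0 10 16 26 24 22 3 5 0 21 2 8 22 26 2 11 242-1 1-42 23-9 12-1 1-6-24-27-9-23-2-14-13-40-14-17-31-29-13-7-43-9-16 1-12 7-12 2-28-6-17-11-32-32-9-7z"/><path d="M150 16l-134 1 0 209 34 2 9 4 18 38 17 17 25 13 6-1 2-10 7-12 33-14 28-26 4 0 54 20 9 7 32 32 24 13 21 4 28-9-10-10-9-21-8-60-2-2-32 1-20 12-21 21-64-156-24-23-17-21-8-15z"/><path d="M130 300l-6 1 0 25-5 9-41 42-27 20-8 3-22 0-2 2-2 112 14-14 23-13 9-3 23 0 3 9-3 35 161 0 0-11-22-26-2-8 0-21-3-5-24-22-16-26 0-10 11-26 9-15 16-15-30-26-33-14z"/><path d="M35 227l-19 0 0 300 69 1 4-23 0-12-3-9-23 0-9 3-23 13-14 14 0-107 4-7 22 0 11-4 29-23 38-42 3-5 0-25-18-6-12-8-17-17-18-38-9-4z"/><path d="M527 475l-12 1-23 9-1 43 37-1z"/>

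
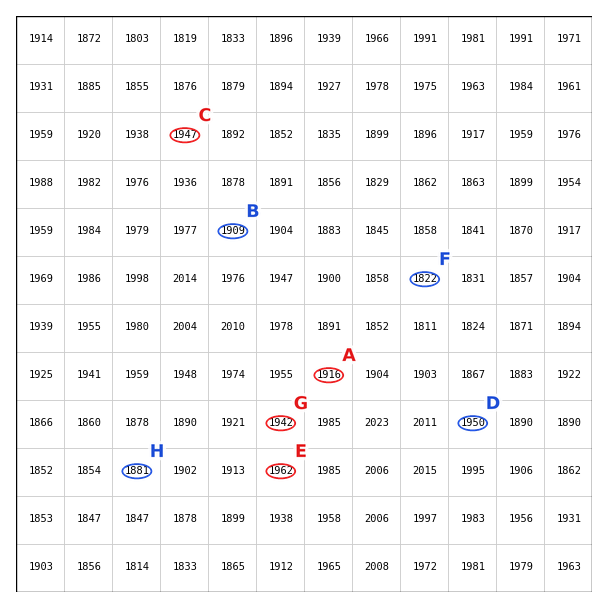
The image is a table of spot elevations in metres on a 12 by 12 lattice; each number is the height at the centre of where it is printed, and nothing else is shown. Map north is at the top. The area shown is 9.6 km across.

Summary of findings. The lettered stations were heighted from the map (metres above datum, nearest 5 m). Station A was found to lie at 1915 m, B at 1910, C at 1945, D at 1950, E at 1960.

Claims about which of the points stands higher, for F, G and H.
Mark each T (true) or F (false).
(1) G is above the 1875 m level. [T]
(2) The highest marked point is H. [F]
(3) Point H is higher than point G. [F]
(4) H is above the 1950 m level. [F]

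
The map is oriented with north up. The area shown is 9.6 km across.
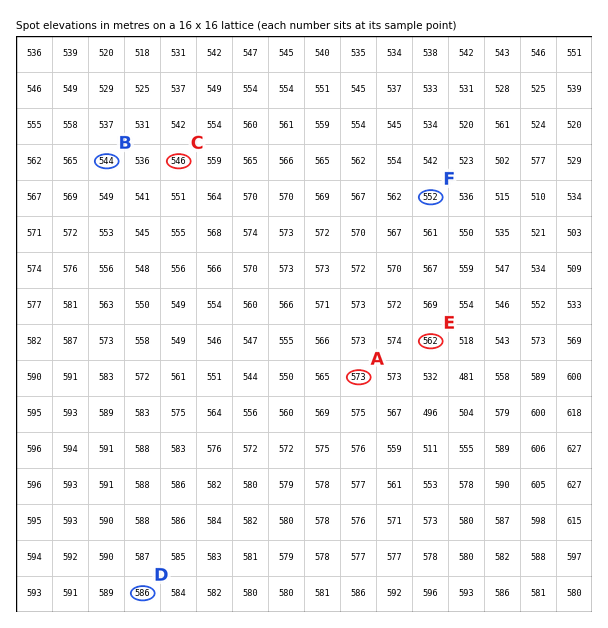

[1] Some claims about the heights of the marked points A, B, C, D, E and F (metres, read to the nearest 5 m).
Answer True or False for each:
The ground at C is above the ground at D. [False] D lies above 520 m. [True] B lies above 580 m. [False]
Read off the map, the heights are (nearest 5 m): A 575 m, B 545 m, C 545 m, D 585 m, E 560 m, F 550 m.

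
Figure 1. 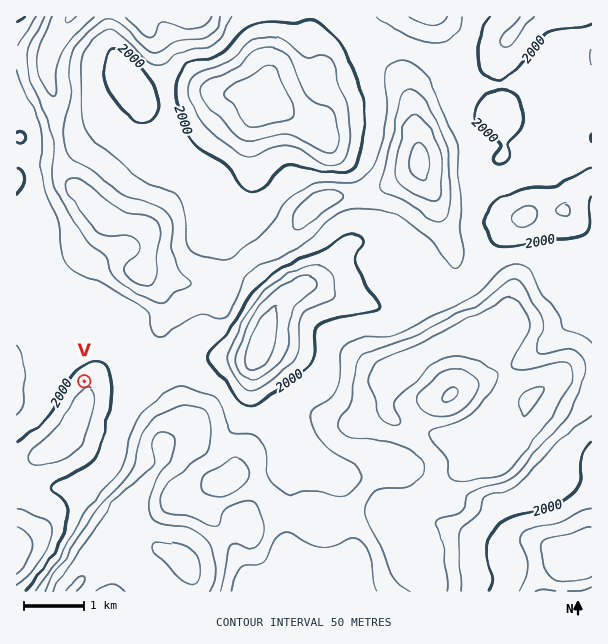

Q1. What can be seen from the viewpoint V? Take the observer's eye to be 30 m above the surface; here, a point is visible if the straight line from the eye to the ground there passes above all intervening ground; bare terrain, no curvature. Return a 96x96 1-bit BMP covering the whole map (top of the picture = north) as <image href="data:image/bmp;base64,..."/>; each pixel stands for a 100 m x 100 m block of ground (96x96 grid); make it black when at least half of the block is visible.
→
<image width="96" height="96" href="data:image/bmp;base64,Qk2+BAAAAAAAAD4AAAAoAAAAYAAAAGAAAAABAAEAAAAAAIAEAAATCwAAEwsAAAIAAAAAAAAA////AAAAAAAAAAAAH//+AAD/+AAAAAAAH//+AAD//8AAAAAAH//+AAH//+AAAAAAH///AAH//+AAAAAAH///AAH///AAAAAAH///gAH///DAAAAAH///gAH///zAAAAAH///wAD///7AAAAAAH//wAD///6AAAAAAD//gAD///+AAAAAAA8PgAB///8AAAAAAAQHgAA///8AAAAAAAQDAAAf//8AAAAAAAQAAAAP//8AAAAAAAwAAAAP//8AAAAPAAwAAAAP//8AAAAfgBwAAAAH//8AAAAPwDwAAAAD//8AAAAP8DwAAAAAf/8AAAAH+H/4AAAAH/8AAAAH/P/4AAAAD/8AAAAH/f/wAAAAB/8AAAAH///AAAAAB//4AAAD//+AAAAAA//8AAAD/f8AAAAAAf//AAAD+f4AAAAAAH//gAAD+fwAAAAAAB//gAAB//wAAAAAAAf/wAAB//gAAAAAAAD/wAAB//gAAAAAAAD/4AAD/wAAAAAAAAD/8BgH/gAAAAAAAAD/+D4P/gAAAAAAAAD/+H8//gAAAAAAAAB//H///gAAAAAAAAB//////wAAAAAAAAA//////wAAAAAAAAA//////wAAAAAAAAA//////wAAAAAAAAA//////wAAAAAAAAB//////wAAAAAAAAD///j//4AAAAAAAAD///h//4AAAAAAAAD///B//4AAAAAAAAD///A+P4AAAAAAAAD///A+H8AAAAAAAAD//+AeD8AAAAAAAAD//4AeD+AAAAAAAAD//gAOD+AAAAAAAAD/8AAOH/AAAAAAAAD/wAAP//gAAAAAAAD/AAAH//wAAAAAAAD+AAAP//wAAAAAAAD+AAAP//wAAAAAAAD+AAAf//wAAAAAAAD+AAAf/gYAAAAAAAD+AAAf/wOAAAAAAAD/AAA//4HgAAAAAAD/AAA//+D4AAAAAAD/gAA//+D+AAAAAAD/gAA//+B+AAAAAAD/gAA//8B+AAAAAAD+AAB//8A8AAAAAAD8AAD//8AcAAAAAAD4AAf//8AMAAAAAAD4AH///+APAAAAAAD4AP////gPwAAAAAD4A///////4AAAAAD4B///////4AAAAAD4H///////wAAAAAB4////////gAAAAAB////////+AAA8AAD////////8AAA/AAD////////4AAB/wAD////////4AAD/wAD////////wAAH/wAD////////gAAH/4AA8///////AAAH/wAAAf/////8AAAH/wAAAP/////gAAAH/AAAAP////+AAAAH/AAAAP/x//wAAAAH+AAAAP/h//gAAAAD+AAAAP/B/+AAAAAD/AAAAf/B8AAAAAAB/gAAAf+AwAAAAAAA/wAAA/8AAAAAAAAAf4AAA/wAAAAAAAAAP8AAABAAAAAAAAAAH8AAAAAAAAAAAAAAH4AAAAAAAAAAAAAAD4AD4AAAAAAAAAAAB4AD4AAAAAAAAAAAB4AD8AAAAAAAAAAAA4Az8AAAAAAAAAAAAcB/8AAAAAAAAAAAAOD8="/>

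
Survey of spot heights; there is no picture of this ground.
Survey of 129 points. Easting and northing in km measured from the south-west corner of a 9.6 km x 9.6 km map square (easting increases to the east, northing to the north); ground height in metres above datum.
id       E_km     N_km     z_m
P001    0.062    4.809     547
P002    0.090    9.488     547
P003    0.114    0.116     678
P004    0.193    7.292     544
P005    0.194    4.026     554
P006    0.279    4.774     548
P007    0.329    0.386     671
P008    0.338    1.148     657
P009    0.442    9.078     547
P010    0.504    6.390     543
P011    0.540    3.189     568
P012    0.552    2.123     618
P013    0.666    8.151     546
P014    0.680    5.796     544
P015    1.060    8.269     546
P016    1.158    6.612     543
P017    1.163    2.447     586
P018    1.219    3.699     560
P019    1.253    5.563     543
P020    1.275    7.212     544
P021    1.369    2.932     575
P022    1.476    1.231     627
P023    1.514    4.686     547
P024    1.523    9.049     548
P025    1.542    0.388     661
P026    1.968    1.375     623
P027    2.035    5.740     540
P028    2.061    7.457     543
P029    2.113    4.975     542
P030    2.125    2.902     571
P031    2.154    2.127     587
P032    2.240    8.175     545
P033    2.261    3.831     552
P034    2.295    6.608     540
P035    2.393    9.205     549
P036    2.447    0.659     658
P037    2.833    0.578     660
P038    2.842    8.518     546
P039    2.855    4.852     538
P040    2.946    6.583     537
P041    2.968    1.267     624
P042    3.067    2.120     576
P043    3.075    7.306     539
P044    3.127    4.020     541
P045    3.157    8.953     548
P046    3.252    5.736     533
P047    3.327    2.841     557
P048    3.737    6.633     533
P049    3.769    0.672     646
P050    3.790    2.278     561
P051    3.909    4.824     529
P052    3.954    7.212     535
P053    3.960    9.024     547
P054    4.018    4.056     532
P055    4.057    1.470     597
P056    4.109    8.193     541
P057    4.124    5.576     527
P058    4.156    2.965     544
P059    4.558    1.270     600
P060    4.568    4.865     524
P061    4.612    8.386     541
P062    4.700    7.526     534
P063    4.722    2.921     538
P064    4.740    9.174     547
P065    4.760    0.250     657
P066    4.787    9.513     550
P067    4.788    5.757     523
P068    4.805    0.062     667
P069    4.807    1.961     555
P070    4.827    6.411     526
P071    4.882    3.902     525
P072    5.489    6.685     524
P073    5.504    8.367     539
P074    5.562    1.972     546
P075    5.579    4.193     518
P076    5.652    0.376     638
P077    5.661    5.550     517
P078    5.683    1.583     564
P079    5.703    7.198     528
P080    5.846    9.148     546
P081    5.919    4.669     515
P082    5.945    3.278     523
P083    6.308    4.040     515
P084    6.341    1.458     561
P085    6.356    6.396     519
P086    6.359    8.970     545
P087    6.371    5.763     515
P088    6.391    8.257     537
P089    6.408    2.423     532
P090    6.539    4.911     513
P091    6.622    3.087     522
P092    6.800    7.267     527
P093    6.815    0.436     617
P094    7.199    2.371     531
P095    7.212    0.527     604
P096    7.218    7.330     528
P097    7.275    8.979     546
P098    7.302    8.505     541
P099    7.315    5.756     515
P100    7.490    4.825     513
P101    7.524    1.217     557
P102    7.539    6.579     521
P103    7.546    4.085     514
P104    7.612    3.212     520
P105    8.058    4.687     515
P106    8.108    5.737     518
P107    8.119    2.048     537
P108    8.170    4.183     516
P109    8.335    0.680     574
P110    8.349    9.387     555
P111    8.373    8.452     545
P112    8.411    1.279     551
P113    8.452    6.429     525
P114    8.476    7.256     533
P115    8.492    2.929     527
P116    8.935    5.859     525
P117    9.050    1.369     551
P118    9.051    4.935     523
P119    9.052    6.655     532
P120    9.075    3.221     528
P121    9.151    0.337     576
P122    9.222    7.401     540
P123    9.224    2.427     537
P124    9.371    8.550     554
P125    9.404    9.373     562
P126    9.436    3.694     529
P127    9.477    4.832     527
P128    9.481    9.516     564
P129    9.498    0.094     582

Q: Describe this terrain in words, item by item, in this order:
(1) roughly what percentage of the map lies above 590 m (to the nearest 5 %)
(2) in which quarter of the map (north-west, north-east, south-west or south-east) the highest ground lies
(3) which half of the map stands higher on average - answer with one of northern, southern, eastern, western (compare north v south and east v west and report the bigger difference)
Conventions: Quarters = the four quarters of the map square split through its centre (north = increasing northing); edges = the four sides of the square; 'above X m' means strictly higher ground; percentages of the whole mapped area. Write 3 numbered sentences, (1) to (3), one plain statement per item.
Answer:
(1) Roughly 15 % of the ground is higher than 590 m.
(2) Look to the south-west quarter for the highest ground.
(3) On average the southern half of the map is the higher ground.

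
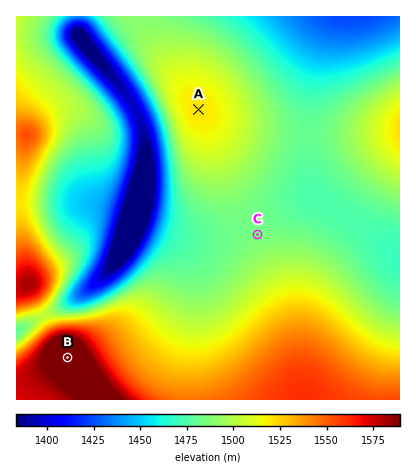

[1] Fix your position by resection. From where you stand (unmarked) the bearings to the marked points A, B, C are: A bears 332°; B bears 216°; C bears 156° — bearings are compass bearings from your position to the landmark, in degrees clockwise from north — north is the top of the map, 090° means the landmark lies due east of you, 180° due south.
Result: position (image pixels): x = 219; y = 149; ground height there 1509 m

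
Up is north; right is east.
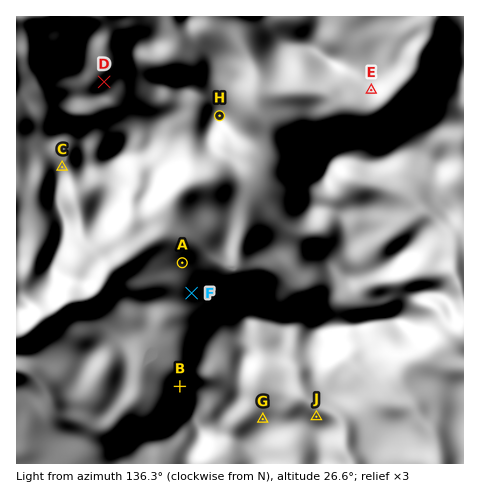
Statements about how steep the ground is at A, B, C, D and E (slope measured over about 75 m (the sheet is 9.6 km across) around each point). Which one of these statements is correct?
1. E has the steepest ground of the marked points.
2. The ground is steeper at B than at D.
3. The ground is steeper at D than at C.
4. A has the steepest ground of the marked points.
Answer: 3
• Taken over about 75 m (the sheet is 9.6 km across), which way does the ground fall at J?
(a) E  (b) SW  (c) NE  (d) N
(c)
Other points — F W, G N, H E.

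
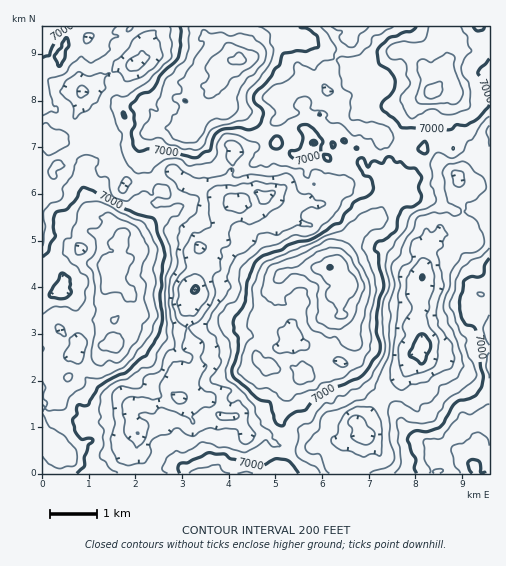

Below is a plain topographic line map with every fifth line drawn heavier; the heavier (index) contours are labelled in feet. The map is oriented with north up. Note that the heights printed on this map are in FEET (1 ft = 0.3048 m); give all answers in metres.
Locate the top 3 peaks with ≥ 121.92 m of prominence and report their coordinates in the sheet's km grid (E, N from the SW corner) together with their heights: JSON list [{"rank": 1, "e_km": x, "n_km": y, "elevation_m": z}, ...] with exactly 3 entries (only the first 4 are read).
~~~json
[{"rank": 1, "e_km": 6.16, "n_km": 4.44, "elevation_m": 2441}, {"rank": 2, "e_km": 4.21, "n_km": 8.94, "elevation_m": 2392}, {"rank": 3, "e_km": 1.46, "n_km": 4.24, "elevation_m": 2366}]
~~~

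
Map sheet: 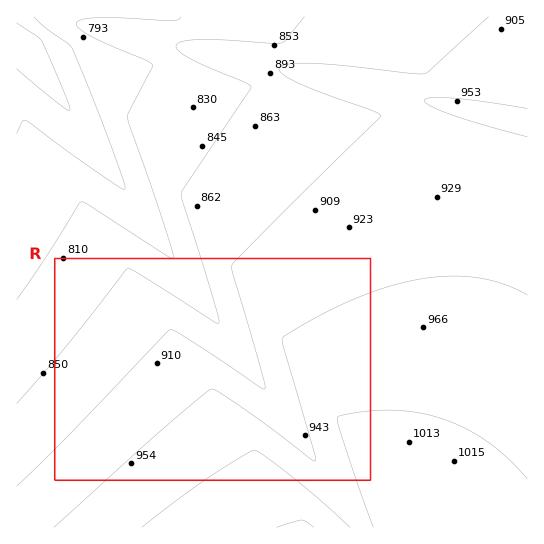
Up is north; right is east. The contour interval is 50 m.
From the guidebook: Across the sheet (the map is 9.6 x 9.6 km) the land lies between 660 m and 1050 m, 910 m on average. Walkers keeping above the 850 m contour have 71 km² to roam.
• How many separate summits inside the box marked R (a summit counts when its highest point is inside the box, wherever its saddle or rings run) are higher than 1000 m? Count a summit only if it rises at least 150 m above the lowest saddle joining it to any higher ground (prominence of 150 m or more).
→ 0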